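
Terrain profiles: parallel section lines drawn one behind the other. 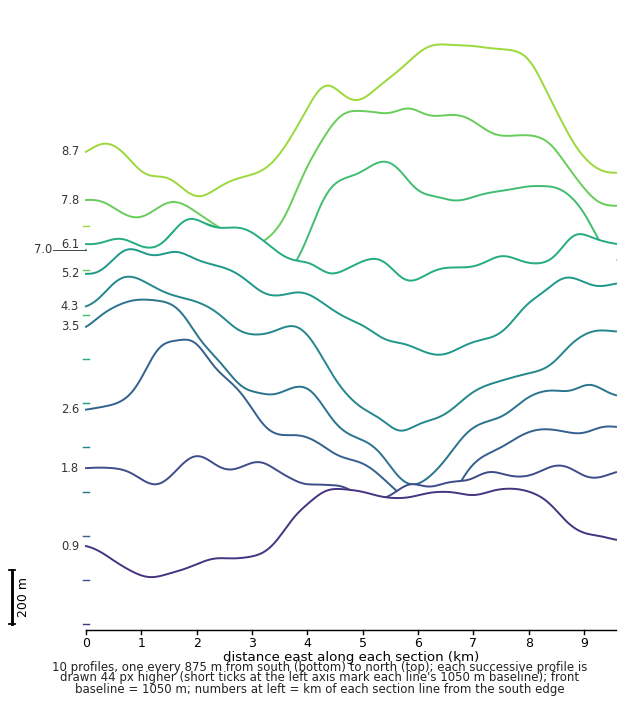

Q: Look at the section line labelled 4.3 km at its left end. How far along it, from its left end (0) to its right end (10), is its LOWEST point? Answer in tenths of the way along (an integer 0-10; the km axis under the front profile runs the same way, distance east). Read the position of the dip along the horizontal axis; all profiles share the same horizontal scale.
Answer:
6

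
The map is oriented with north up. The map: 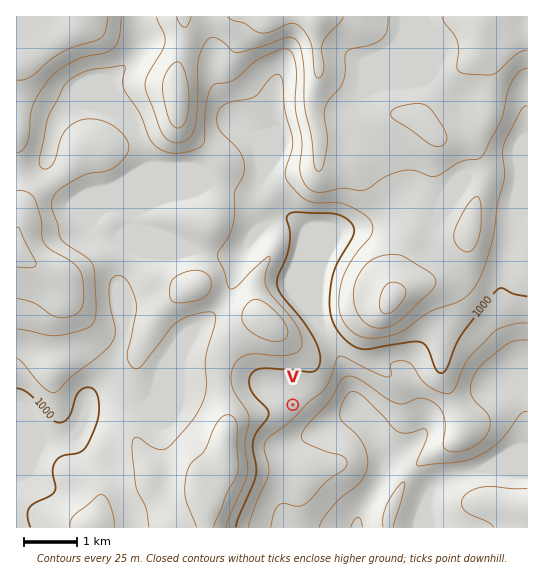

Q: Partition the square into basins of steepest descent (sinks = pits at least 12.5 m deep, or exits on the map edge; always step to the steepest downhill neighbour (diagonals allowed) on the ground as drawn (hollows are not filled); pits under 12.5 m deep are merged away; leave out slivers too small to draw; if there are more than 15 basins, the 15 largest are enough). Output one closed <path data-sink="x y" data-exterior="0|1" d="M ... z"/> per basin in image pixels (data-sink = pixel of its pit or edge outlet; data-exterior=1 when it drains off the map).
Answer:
<path data-sink="357 527" data-exterior="1" d="M527 16l-511 1 0 236 17 11 28 13 9-1 32-19 16-1 15 7 21 14 32 11 13-1 42 25 17 3 6 3-7 1-11 6-14 14-9 19-2 29 6 24-2 58-8 13-13 15 4 8-1 23 180 0 8-27 10-22 13-15 40-25 9-15 22-9 30-23 9-2z"/><path data-sink="17 433" data-exterior="1" d="M18 253l-2 1 0 273 190 1 2-23-4-8 13-15 8-13 2-58-6-24 2-29 9-19 14-14 17-8-22-5-42-25-13 1-32-11-21-14-15-7-16 1-32 19-9 1-28-13z"/><path data-sink="431 527" data-exterior="1" d="M527 391l-8 1-30 23-22 9-9 15-40 25-13 15-10 22-6 14-1 12 139 1z"/>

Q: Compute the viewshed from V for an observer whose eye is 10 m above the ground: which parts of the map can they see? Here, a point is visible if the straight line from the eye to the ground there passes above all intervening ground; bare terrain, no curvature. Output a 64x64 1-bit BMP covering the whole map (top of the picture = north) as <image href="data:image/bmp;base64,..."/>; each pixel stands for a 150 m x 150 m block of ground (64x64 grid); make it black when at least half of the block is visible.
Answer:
<image width="64" height="64" href="data:image/bmp;base64,Qk0+AgAAAAAAAD4AAAAoAAAAQAAAAEAAAAABAAEAAAAAAAACAAATCwAAEwsAAAIAAAAAAAAA////AAAAAAAAAAB/4AYH/wAAAD/ABgf/AAAAH4ADB/8AAAAOAAMH/wAAAAwwAwf/AAAAD/gDg/8AAAAP/gPAQAAAAB//g+AAAAAAH//D+AAAAAAf/+f+AAAAAB////4AAAAAHn///wAAAAAeP//fAAAAAB///58AAAAAH/n/nwAAAAAf/D+eAAAAAB/8H7wAAAAAP/wf/AAAAAA//B94AAAAAD/8PngAAAAAP/g8+AAAAAAf8D/4AAAAAB/wf/gAAAAAB8B/+AAAAAAAAH/8AAAAAAAA/gwAAAAAAAD+BgAAAAAAAPwCAAAAAAAA/AAAAAAAAABAAAAAAAAAAAAAAAAAAAAAAAAAAAAAAAAAAAAAAAAAAAAAAAAAAAAAAAAAAAAAAAAAAAAAAAAAAAAAAAAAAAAAAAAAAAAAAAAAAAAAAAAAAAAAAAAAAAAAAAAAAAAAAAAAAAAAAAAAAAAAAAAAAAAAAAAAAAAAAAAAAAAAAAAAAAAAAAAAAAAAAAAAAAAAAAAAAAAAAAAAAAAAAAAAAAAAAAAAAAAAAAAAAAAAAAAAAAAAAAAAAAAAAAAAAAAAAAAAAAAAAAAAAAAAAAAAAAAAAAAAAAAAAAAAAAAAAAAAAAAAAAAAAAAAAAAAAAAAAAAAAAAAAAAAAAAAAAAAAAAAAAAAAAAAAAAAAAAAAAAAAAAAAA=="/>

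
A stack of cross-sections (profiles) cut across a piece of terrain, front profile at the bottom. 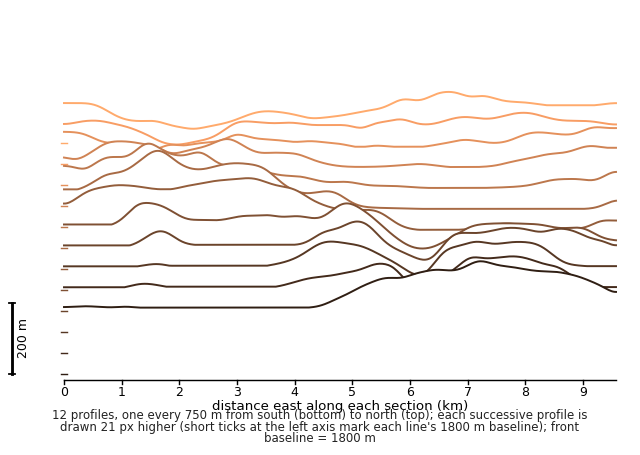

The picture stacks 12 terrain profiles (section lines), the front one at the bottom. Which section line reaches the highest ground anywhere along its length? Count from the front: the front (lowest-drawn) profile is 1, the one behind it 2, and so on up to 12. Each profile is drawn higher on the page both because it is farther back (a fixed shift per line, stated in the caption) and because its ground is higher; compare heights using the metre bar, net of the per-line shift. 1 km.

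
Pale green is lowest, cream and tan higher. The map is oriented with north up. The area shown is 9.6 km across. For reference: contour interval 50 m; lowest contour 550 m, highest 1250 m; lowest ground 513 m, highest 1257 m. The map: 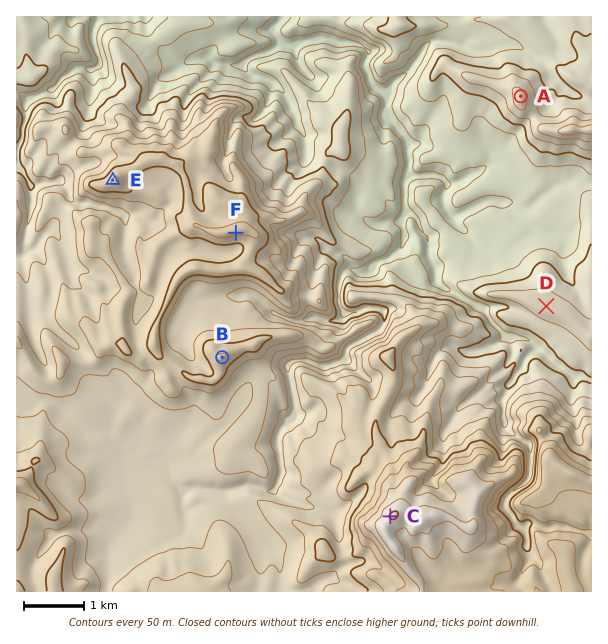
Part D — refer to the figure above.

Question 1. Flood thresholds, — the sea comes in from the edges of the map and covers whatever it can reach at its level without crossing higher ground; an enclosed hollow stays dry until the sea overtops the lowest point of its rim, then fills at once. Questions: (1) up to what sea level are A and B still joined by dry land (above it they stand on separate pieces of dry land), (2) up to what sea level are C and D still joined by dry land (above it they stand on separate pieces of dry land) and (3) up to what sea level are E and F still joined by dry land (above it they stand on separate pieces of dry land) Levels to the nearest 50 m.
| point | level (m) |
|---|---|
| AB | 700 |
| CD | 750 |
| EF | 1000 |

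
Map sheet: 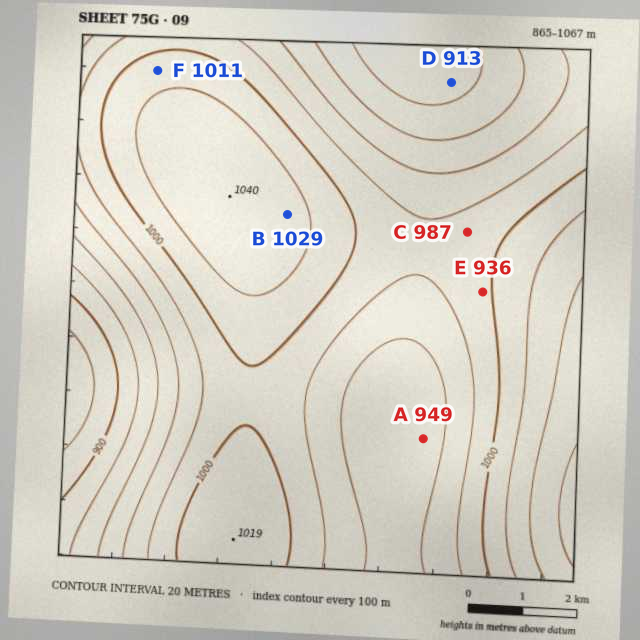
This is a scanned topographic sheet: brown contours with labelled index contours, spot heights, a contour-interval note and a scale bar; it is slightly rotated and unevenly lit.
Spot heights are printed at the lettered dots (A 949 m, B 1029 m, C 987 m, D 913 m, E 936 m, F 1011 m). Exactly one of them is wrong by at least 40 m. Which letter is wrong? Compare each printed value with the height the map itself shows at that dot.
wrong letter E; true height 996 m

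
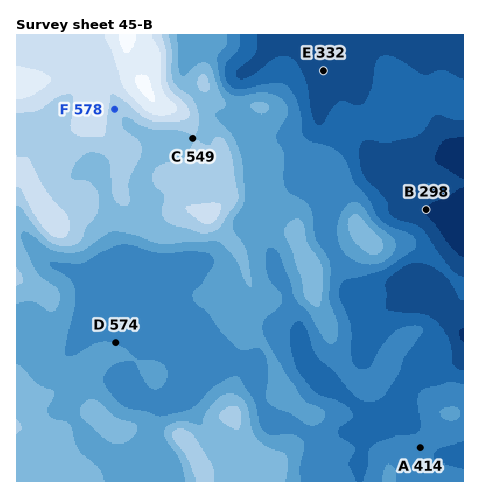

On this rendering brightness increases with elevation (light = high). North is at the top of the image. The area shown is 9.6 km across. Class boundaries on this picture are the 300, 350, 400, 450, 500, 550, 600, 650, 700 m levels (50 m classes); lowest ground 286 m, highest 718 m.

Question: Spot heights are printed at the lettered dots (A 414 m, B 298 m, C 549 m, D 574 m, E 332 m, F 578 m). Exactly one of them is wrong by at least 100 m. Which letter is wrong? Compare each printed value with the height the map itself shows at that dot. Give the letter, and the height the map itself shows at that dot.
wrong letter D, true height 449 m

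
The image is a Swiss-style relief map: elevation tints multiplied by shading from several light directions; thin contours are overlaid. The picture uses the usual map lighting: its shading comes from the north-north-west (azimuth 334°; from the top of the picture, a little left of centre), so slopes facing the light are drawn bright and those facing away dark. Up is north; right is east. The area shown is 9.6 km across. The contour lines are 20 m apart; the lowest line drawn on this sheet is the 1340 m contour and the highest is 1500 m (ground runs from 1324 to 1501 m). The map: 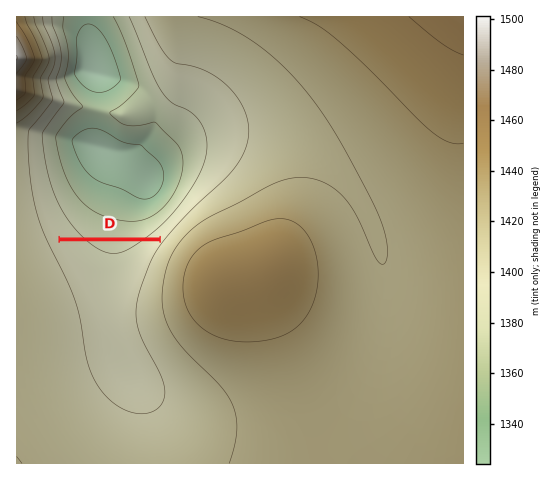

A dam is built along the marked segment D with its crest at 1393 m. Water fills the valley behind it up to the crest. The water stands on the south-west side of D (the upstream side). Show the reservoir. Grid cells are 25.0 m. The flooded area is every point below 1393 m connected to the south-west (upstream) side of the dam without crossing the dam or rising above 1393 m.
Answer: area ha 158.9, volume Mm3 10.14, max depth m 19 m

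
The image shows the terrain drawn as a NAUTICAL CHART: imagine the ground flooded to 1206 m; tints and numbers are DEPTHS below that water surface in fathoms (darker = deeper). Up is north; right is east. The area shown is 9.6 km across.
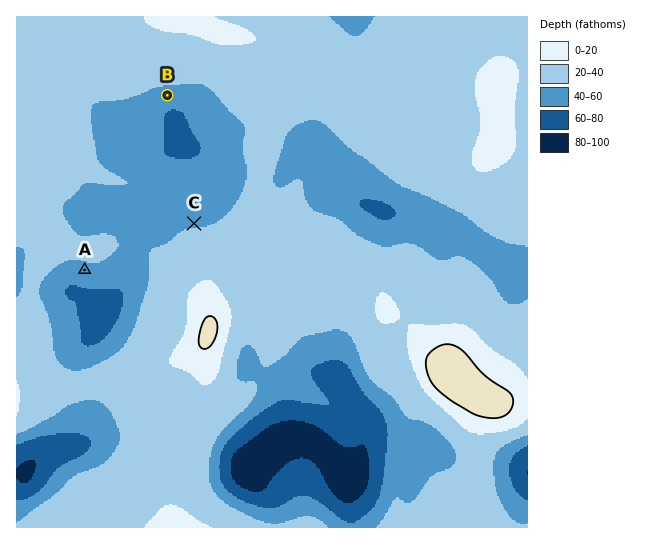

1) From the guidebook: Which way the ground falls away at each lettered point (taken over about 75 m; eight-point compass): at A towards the S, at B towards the S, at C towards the N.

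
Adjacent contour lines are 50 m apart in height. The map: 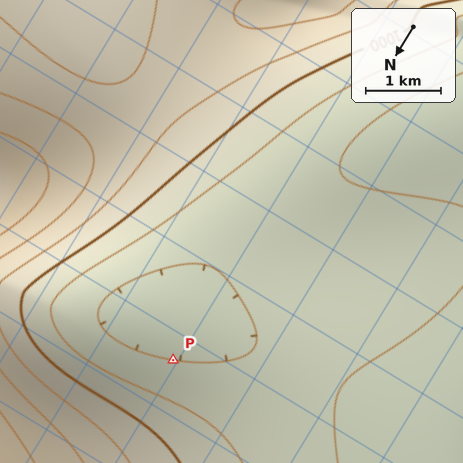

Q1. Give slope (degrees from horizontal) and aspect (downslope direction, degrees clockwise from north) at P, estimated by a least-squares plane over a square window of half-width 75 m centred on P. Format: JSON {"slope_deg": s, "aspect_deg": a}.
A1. {"slope_deg": 4, "aspect_deg": 158}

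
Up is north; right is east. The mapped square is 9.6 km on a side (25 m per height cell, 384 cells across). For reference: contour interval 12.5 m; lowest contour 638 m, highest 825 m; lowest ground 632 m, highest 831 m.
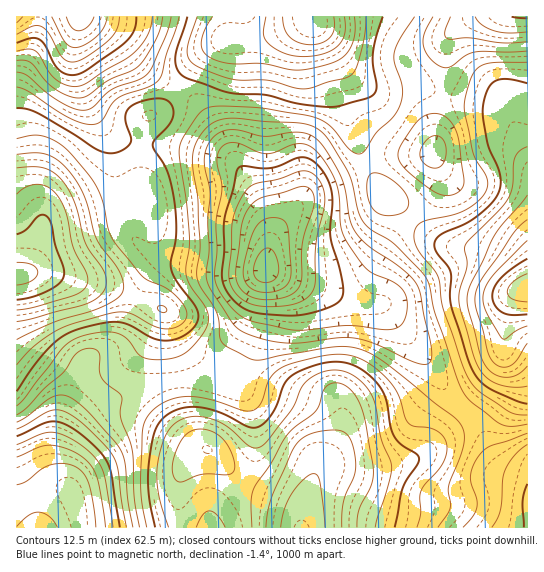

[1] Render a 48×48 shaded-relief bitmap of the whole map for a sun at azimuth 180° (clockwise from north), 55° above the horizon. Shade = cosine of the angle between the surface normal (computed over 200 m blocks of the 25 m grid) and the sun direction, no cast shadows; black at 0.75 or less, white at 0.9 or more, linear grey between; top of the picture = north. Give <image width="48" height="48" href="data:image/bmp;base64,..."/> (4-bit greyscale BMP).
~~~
<image width="48" height="48" href="data:image/bmp;base64,Qk32BAAAAAAAAHYAAAAoAAAAMAAAADAAAAABAAQAAAAAAIAEAAATCwAAEwsAABAAAAAAAAAAAAAAABEREQAiIiIAMzMzAERERABVVVUAZmZmAHd3dwCIiIgAmZmZAKqqqgC7u7sAzMzMAN3d3QDu7u4A////AGZmZ3d4iIiHd3d3dmZnd3d3d3d4iIiHd2ZmZ3d4iIiId3d3dmZnd3d4h3d3iId3d3dmd3d3d3eIiIh3dmZnd3iIh3d3d3d3d3d3d3h3d3d4iIh3ZmZnd3iIiIh3d2Z3d4h3iIiHd3d4iIh3ZmZnd3h3d4iIh3d3d4iIiZmIdmd3iIh2ZmZnd3d3d3iIiHd3d5mZmaqYd2ZneHdmZmZmZnd2Zmd4iIiIiKqZqqqZh2Zmd3ZlVVVmZmZmZlZnd4iJmbuqqqqYh2ZmZlVVVVVVVmZmZlVmZ3iJqsu6qqmId2VVVEREVVVVVmZmZmZlZniJqruqqZiHdlVEMzNEVVVVZmZmZmZlZniJqqqqmYh3dmVDMzRFZmZmZmZmZmZmZ4maqpmpmIh3d2ZVRFVmZmZmZmZVVmZmZ4qqqYmZmHd3h3dmZmZ3ZmVVVVVEVVVmeJq7qYmZh3d3iIiHd3d3ZVREMzNERVVneJqrqYmZiHd3iIiIh3d2ZUMyIiMzRVZniJmZmZmZmYh3eImZh3ZmVUMyIiI0RWZ3iIiIiJmqqqmYiZmpmHZVVUQzMzM0VWZ4iIiIiJqqu7uqmaqqmHZURERERERFVmd4iIiIiaqrvMu6qZmYh2VDMzREVVVWZmd4iIiJmqqqu7u6mId2ZVQyIiNFVWZnd3d4iIiJmqqqqqmZh2VUREMyIiNFZmd3d3d3d2d4iZmZmIiHdlVURERDMzRWZ3d4iIiHdlVWZ3iId3dmZmVWZmZmVVZnd3eIiZmYdlREVWZ3ZmZVZmZ3d3d3d3d3d3iImZmZh2VERGZmZlVVZnd3d3d4iHd3d4iJmZmIh3ZURGZmZmVWZ3d3d3d4iId2d4iZmYh3dmZlVWZ3ZmZmd3d3dmd3iIdmZ4iZmIdlVVVVVWZmZmZnd3d3Z3d4iIdmZniZmHdlREVVVWZmZmZ3d3d3d3iIiIh2ZniIiHdlVERFVWZmZmZ3d3d2Z3iImZiHd3eId3ZlVVVVVWZVVWZnd3ZmZneJmZmIiIh3dmZVZmZmZlVVVVZmZmZmZmd4mqmZmYh2ZlVVZ3d3dlREVVZmZmZmZmZ4mqqqqZh2ZVVWZ4iHdkREVWZmZmZnd3eJmZmqqZh3ZmZmZ4iHdkRFVVZmZnd3iIiZmZmqqZh3d3d3d3iHZlVVVVVmd3eIiJmpmZqqqYh3iIiIh3d3ZmVVREVnd4iIiZqqmaq7qYd4iIiJiHd3dmVUREVmd3d3iJqqqqq7qYiIiIiJiHd3d1VDM0VVVWZneJqqqqqqmYiIiIiIh3d3d1RDM0REREVniJmqqpmZmIiId3d3d2ZmZkRDM0RDM0VoiZmqmZmZmIiHd3d3ZmZmZkRERERDRFZ4mamZmZmZmZh3ZndmZmZVVURURERERFZ4mZmZmZmqqZh3d3ZmZlVERDRVVEREVVVniIiIiZmqqph3d3ZmVVQzMzRFVURFVVVVZ3d3iImZqZh3d3d2ZVQzMzRFVVVVZlVVZmZmd4iIiId3iIiHdlREQ0RFZlVWZmZVVmZmZ3iIh3d3iIiIdmVURA=="/>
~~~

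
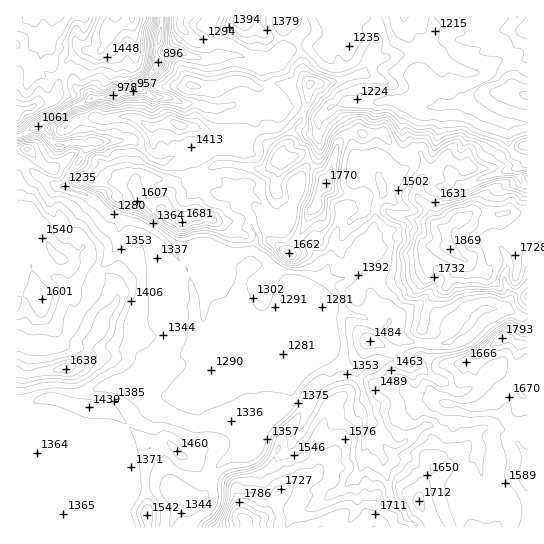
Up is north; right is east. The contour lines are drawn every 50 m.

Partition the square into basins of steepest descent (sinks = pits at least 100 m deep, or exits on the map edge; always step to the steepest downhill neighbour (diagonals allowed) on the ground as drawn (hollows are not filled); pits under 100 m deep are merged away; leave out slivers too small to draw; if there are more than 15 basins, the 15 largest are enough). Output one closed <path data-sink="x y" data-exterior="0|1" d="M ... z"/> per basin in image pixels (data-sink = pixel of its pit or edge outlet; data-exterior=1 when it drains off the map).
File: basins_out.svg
<path data-sink="159 38" data-exterior="0" d="M303 16l-194 0 0 18-6 15-2 2-19-2-5 3-12 11-8 23 0 8-3 5-8 4-8 0-7 5-5 0-10 5 1 415 511-1 0-314-21-1-10 3-23-3-16 7-15 10-10-8-4-12-12-12 0-12 8-14-4-17-3-2-8 3-11-2-16-20-20 2-9-3-9 4-8 9-6 28-5 10-14-20-10-7-8 0-12 5-2-6 11-14 2-12 8-10 7-18 1-18-6-10 0-10-6-20 0-6 8-10z"/><path data-sink="517 17" data-exterior="1" d="M527 16l-222 0 0 11-8 10 0 6 6 20 0 10 6 10-1 18-7 18-8 10-2 12-7 6-4 12 3 2 11-5 8 0 5 3 19 24 5-10 6-28 8-9 9-4 9 3 20-2 16 20 11 2 8-3 3 2 4 17-8 14 0 12 12 12 4 12 10 8 15-10 16-7 23 3 10-3 20 0z"/><path data-sink="31 17" data-exterior="1" d="M107 16l-91 1 1 95 14-4 7-5 8 0 8-4 3-5 0-8 8-23 12-11 5-3 19 2 2-2 6-15z"/>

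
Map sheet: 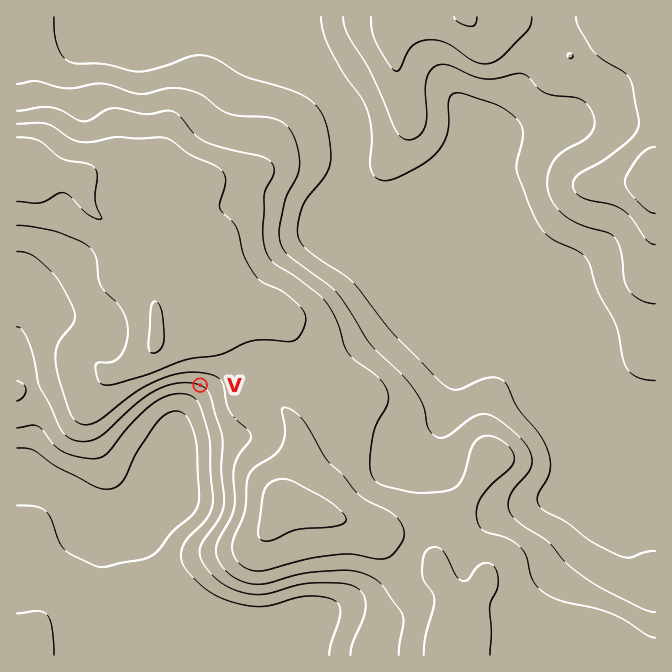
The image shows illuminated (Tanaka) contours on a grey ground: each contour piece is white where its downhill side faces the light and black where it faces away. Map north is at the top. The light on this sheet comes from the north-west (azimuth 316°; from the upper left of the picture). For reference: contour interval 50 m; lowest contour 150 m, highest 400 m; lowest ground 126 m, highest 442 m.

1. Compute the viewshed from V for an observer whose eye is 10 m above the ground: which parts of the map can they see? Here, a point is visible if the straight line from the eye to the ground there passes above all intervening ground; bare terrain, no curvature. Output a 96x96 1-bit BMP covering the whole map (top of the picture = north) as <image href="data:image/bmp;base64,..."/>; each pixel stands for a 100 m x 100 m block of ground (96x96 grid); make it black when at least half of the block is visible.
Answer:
<image width="96" height="96" href="data:image/bmp;base64,Qk2+BAAAAAAAAD4AAAAoAAAAYAAAAGAAAAABAAEAAAAAAIAEAAATCwAAEwsAAAIAAAAAAAAA////AAAAAAD///4AAAAAAAAAAAD///4AAAAAAAAAAAD///4AAAAAAAAAAAD///4AAAAAAAAAAAD///4AAAAAAAAAAAD///4AAAAAAAAAAAD///4AAAAAAAAAAAD///4AAAAAAAAAAAD///4AAAAAAAAAAAD///4AAAAAAAAAAAD///4AAAAAAAAAAAD///4AAAAAAAAAAAD///4AAAAAAAAAAAD///4AAAAAAAAAAAD///8AAAAAAAAAAAD////4AAAAAAAAAAD/////gAAAAAAAAAD/////4AAAAAAAAAD/////8AAAAAAAAAD/////8AAAAAAAAAD/////+AAAAAAAAAD8P///+AAAAAAAAAAAB///+AAAAAAAAAAAAf//+AAAAAAAAAAAAf///AAAAAAAAAAAA////gAAAAAAAAAAA////wAAAAAAAAAAB////4AAAAAAAAAAB////4AAAAAAAAAAB////wAAAAAAAAAAD///+AAAAAAAAAAAD///4AAAAAAAAAAAD///wAAAAAAAAAAAD///gAAAAAAAAAAAD///AAAAAAAAAAAAD///AAAAAAAAAAAAD///AAAAAAAAAAAAB///gAAAAAAAAAAAA///gAAAAAAAAAAAAf//gAAAAAAAAAAAAP//gAAAAAAAAAAAAD/+AAAAAAAAAAAAAB/8AAAAAAAAAAAAAA/wAAAAAAAAAAAAAAOAAAAAAAAAAAAAAAAAAAAAAAAAAAAAAAAAAAAAAAAAAAAAAAAAAAAAAAAAAAAAAAAAAAAAAAAAAAAAAAAAAAAAAAAAAAAAAAAAAAAAAAAAAAAAAAAAAAAAAAAAAAAAAAAAAAAAAAAAAAAAAAAAAAAAAAAAAAAAAAAAAAAAAAAAAAAAAAAAAAAAAAAAAAAAAAAAAAAAAAAAAAAAAAAAAAAAAAAAAAAAAAAAAAAAAAAAAAAAAAAAAAAAAAAAAAAAAAAAAAAAAAAAAAAAAAAAAAAAAAAAAAAAAAAAAAAAAAAAAAAAAAAAAAAAAAAAAAAAAAAAAAAAAAAAAAAAAAAAAAAAAAAAAAAAAAAAAAAAAAAAAAAAAAAAAAAAAAAAAAAAAAAAAAAAAAAAAAAAAAAAAAAAAAAAAAAAAAAAAAAAAAAAAAAAAAAAAAAAAAAAAAAAAAAAAAAAAAAAAAAAAAAAAAAAAAAAAAAAAAAAAAAAAAAAAAAAAAAAAAAAAAAAAAAAAAAAAAAAAAAAAAAAAAAAAAAAAAAAAAAAAAAAAAAAAAAAAAAAAAAAAAAAAAAAAAAAAAAAAAAAAAAAAAAAAAAAAAAAAAAAAAAAAAAAAAAAAAAAAAAAAAAAAAAAAAAAAAAAAAAAAAAAAAAAAAAAAAAAAAAAAAAAAAAAAAAAAAAAAAAAAAAAAAAAAAAAAAAAAAAAAAAAAAAAAAAAAAAAAAAAAAAAAAAAAAAAAAAAAAAAAAAAAAAAAAAAAAAAAAAAAAAAAAAAAAAAAAAAAAAAAAAAAAAAAAAAAAAAAAAAAAAAAAAAAAAAAAAAAAAAAAAAAAA="/>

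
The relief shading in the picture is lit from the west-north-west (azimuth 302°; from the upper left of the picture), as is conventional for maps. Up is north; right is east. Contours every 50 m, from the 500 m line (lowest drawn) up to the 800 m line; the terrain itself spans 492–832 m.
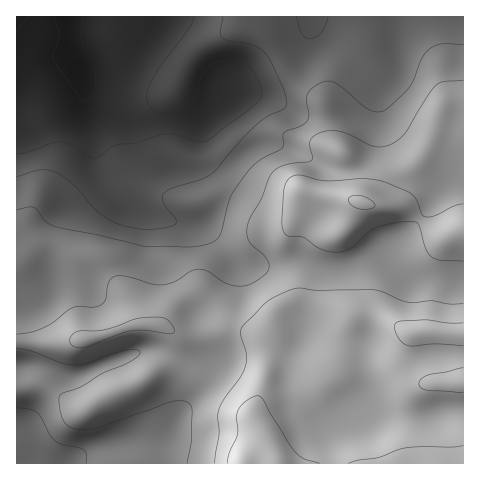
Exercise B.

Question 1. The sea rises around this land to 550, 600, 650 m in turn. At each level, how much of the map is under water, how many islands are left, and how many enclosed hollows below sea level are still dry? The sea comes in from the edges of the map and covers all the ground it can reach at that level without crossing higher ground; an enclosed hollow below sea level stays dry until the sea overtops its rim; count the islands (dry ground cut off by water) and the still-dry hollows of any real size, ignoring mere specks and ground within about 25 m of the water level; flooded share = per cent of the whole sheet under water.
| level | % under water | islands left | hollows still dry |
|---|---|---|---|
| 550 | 12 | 0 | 0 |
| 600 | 21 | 0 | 0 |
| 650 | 35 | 0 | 0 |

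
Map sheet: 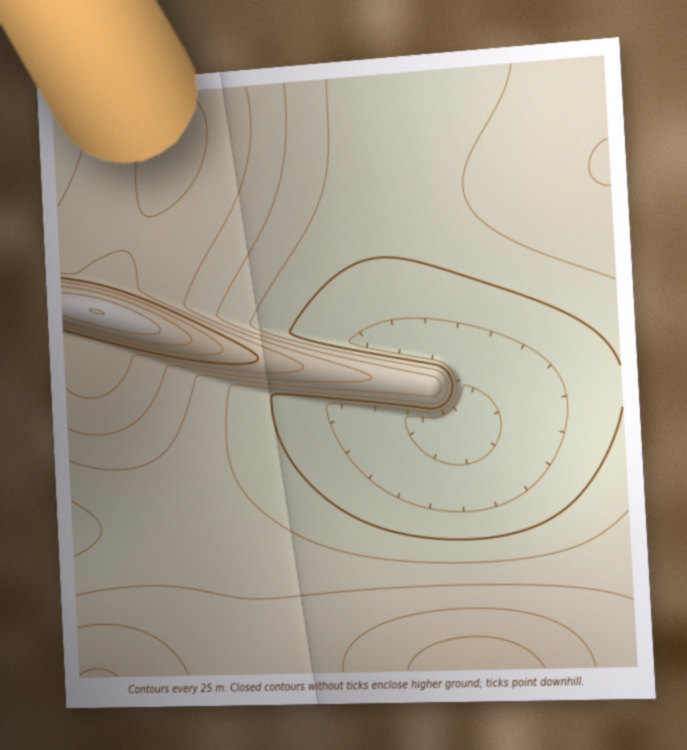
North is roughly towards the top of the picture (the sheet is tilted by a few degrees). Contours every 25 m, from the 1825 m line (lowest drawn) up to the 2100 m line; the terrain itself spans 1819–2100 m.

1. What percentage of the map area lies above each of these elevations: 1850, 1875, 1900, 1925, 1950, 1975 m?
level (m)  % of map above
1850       91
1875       80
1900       61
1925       38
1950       22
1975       8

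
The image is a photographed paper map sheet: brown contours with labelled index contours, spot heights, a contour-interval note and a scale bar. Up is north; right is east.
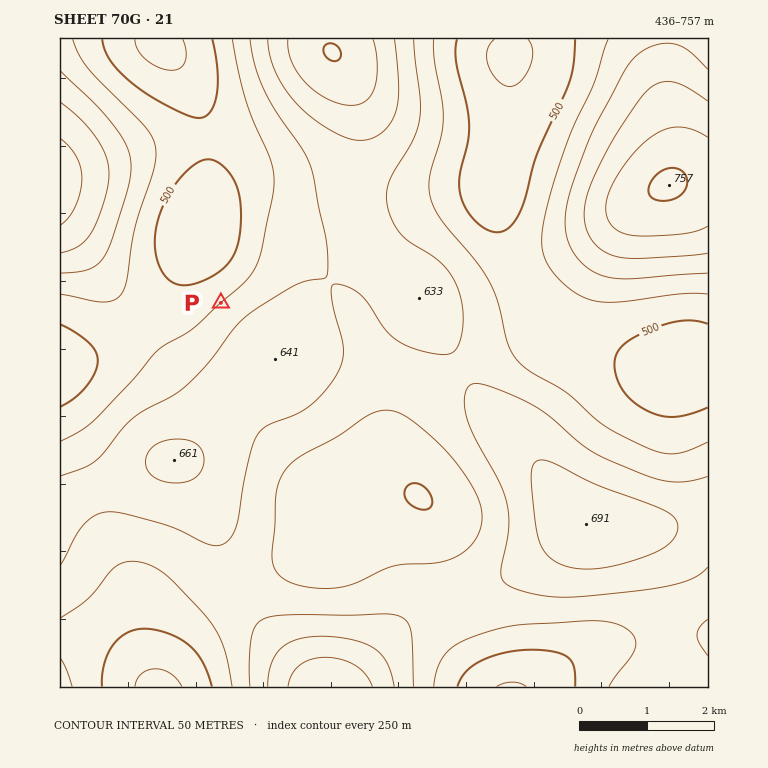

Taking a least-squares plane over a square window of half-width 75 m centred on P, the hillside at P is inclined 7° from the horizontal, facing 319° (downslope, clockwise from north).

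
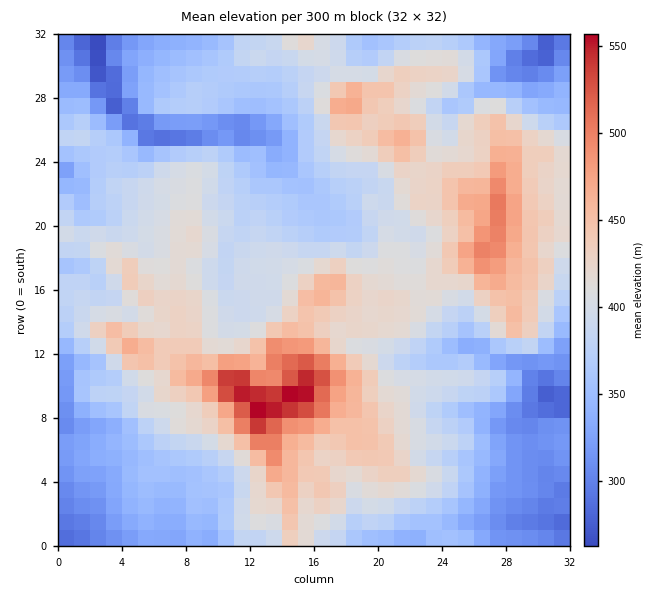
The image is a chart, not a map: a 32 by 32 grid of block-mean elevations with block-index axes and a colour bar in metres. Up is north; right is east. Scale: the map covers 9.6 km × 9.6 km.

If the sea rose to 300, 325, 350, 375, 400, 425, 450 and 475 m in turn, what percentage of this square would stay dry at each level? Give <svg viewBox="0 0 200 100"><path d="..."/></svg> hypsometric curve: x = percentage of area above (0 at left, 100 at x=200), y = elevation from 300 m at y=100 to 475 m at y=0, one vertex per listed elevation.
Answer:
<svg viewBox="0 0 200 100"><path d="M191 100l-16-14-20-15-33-14-38-14-35-14-26-15-12-14"/></svg>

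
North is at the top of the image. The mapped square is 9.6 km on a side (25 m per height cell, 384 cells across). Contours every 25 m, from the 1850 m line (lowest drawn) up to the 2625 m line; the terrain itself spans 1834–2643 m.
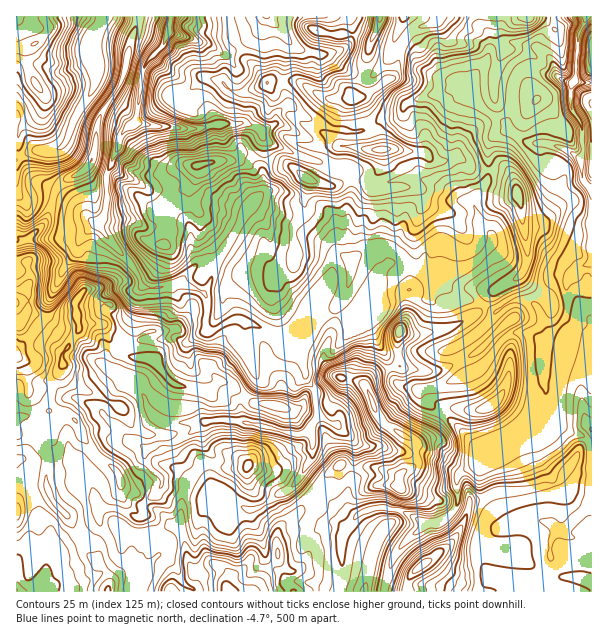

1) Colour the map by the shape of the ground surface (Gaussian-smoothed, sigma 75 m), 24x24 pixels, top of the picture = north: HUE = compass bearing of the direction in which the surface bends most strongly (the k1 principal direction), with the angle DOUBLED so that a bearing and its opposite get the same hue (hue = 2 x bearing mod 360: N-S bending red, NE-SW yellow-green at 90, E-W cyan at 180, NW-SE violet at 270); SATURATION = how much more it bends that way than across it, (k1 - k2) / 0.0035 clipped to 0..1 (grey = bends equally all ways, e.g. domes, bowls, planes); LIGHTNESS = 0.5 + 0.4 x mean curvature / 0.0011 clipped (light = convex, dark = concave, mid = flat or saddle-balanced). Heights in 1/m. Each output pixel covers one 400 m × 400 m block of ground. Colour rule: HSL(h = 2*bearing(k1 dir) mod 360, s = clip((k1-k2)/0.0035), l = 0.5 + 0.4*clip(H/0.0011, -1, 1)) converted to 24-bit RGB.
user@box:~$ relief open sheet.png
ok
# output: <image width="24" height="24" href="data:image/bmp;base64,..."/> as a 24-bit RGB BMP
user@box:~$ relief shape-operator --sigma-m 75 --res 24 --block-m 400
<image width="24" height="24" href="data:image/bmp;base64,Qk32BgAAAAAAADYAAAAoAAAAGAAAABgAAAABABgAAAAAAMAGAAATCwAAEwsAAAAAAAAAAAAAcJtianR7aGV3lMV6jlKaRW19x25okEqOk8OKdICrsneJV1adb5RsQ1N028ijCR049si/Y31GYqRWS0lxgXFveIpybnmOeoSMf41wZWV5bJSEi7aCfFdpcIR4THx5d9a6ic/I0WWk0TuxVqappIGBQEZww66VFGxmUdC/9tXuTK6cU0t5hoqTiZODX26JjHeQXqpick52drt1c02Lj8K7jma0lcGDPp1DVT86U5FHx2FvqV+CipFpO2Bwe4ij68jXC0cxMFET/L7IOFNjdYBvkYp4X3xRkmxnu2G3a8aqnIKuXUB0pZVDLXNcyI54gU1ufGVodmw6KYpE0YTAqoKTkmCCT2QYTjAItYQRauKqB/9hckuvgn1ufXhqjYt4SINufFWKqr6CfGJwaF18qdeyXkiXgoxIsm50bEZnycyOUI9yCz4n4I+0nl2RkmTLyMnu38apW7xmC5R6azierY7PrY7Ht4i2U3+cV3Bcs7R4dFl1htCwrl1kWzd1eZq1tpLFbmbD3+nshX/DiIK4E0hW5tjzNDfTskE54qeHplFfMn9zQFpHZXROWHJUnmmo02HHd6SSmnlqbMOCeUiReEpEWbGgP4tEN3Y8drt6jaBCdCUShFoRH5RyVzYbbBogaOSF2PPwzq7feBZiUmUyR3VGa3pnSWZWrzQ5k3esgLWuqcRmbTFnq9PCaz5zlnBWf0w8eJgppCBqrb7w2NzzHRiUTSY3ndmIiuqsW0c/hClAn3Da79jzSr6aUnt/Xlt2fLeGgFqjvXVjS6dXc6evd0NCd0tlicm9gYnJmKTAXd/Gb0wkfnczoQCSpb3rz/zYRyAvRi0eRYA2SGxEeVR089TPM0ZtZWl9gqFtaT9FwY10or5fSyg4m1SulM3LVLOPYWq+tdvBYiFVZ5dnhVl9GLqrnOPPz6yg6BHPgczTfGW+oVyvL2lX7uPCOTJocHZ+jYt7RrhhaZug4I2XSZqmV66otLt2vlhdH14th0gtfVmHk39fW3ZWUq5XJHMgeWQp9Fqtas7Tc0i0O35EwlOrotIkYTpla39+jYmAh9OZHh655uG2b328PbvSfXCzunCmsTC3u3ZIZD1BraNzXJJyT3dwoX9fZXluHodR5ZKFdVCNx4DDNKKI26t2a0euWKeReZOV5OmqBScu9tfVtNf0YiJSOi4USlEakDM3uWqDbmmZtK2epYZvO2hirIZ4aIB+VX2DsqdiWVxzh1yPxIq4y1JrOplXW6KkbIiS6ty8JlOcC8cJhEcpixVlsDxLqMR8N41vSoiMnIOhmIKVyaanV2+UW5aQgHOTYnlvjXlUfHJpXHxTW39eol2Q27qGTWtmSYBh4rZzbiksQGtnl0hejiGKyeXm1sq4fEmhN3VdY4SJkm+du7KMiFtyV3p4h25SaE9NsLBvUG5imaB4VHp+ZTpc59uaVI6OTHaUpTpq4oSWd3BRHCJOnLJTsqpepoNvdYyrgImjO3BufVd8uZaCmnp9Uk1upIB2bImYo7J3aoGjjLmpcjZsTJ5WhtyFtn65NlB9azhl05+AdVBLDUCCst3GtIdZom53qZled2xQTGZEKUImpW0/wGVBTZq/gZ64douxd7Cml5ltaVZGPWGHxObCbL7Jk1iINDC8ZsTPYHfM+9D2ALO3YULSwZPCmXq72cXmq5XIaHOxQUXJ0/Lyi1vRjD1QhF9Ah5NJc25Qp2l1hJuvOH2wu+izfzR7rLJ9eAubmJ0kHjYPGSQ6/+zMBCgvkcGyk7bEo2iwxYTP0rXbPyF5zoMynEyPiJfTkavg2uHxYl/Wfpu6v5rBO2N2uKNTXCsun3AuBBNovGmTp82JBCMv/uDNCygmWicHLyQETpEGLDILX0MQPIUmt7lSjGNMf3AySXEoW5E0c0eFeaVxjWlpqlZ7cERXpHuElduvOQBUSmWT6+jVEVlo/zlE7m9eFwSx3uftpmiii2+vg3fHlseHNC5vmL/bw7bd07fgh4U5G1UceXRHcWVeoVhkV3mYt6agn92nAA36ZNGKnK1eck+hCxYo/+XMACQzynubpJ/VnrfYNTOCztHnhbHeQlSet2WLt2k+8cDhT3TGPzxcYGpReJpccJBVmbJgxFcKAAUzx4qdm7lpLDhLHh9W/ezOADMuMcGOm0U9gkQ0Y8BmbnhNVCkjRzISEC8O89C7NH9hxVmFe1GTd7ipOX54u6lwZHtL8PK4AAtGhV5o4cKzTVinGUZb2qpk6M7GABUzwHtcpruTgKN5YlB6bi+fsfXXUE/ayy5fWuyXvk+6xprMZqayeWCtyWTLh97es+ueACMz"/>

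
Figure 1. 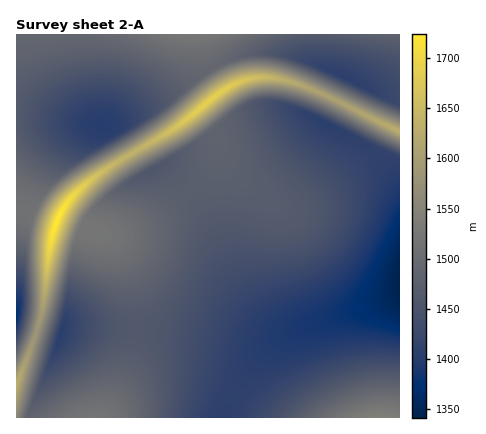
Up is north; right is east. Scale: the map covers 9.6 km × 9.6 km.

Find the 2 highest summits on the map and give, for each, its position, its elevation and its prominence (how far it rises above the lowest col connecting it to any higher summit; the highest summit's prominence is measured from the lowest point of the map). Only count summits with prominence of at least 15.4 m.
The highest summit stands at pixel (56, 222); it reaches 1724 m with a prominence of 383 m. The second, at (210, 100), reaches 1689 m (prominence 52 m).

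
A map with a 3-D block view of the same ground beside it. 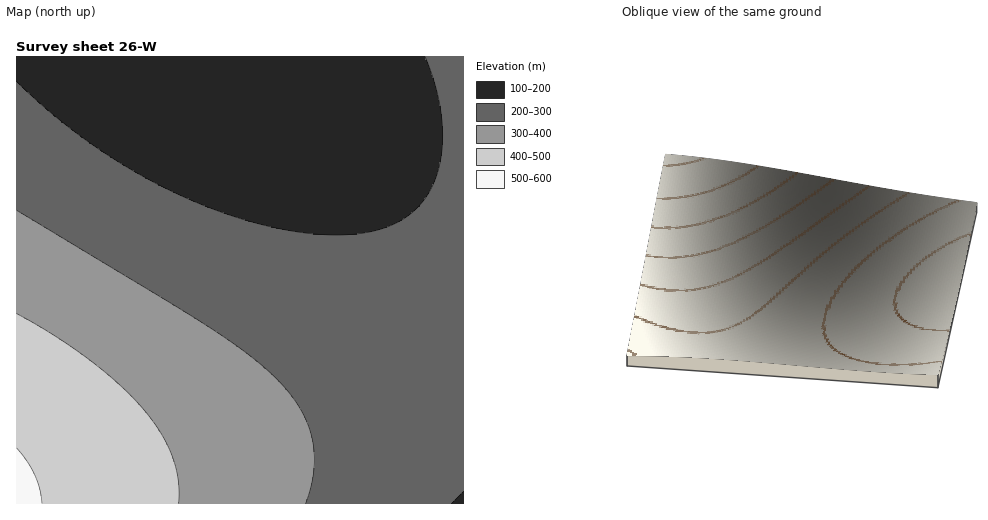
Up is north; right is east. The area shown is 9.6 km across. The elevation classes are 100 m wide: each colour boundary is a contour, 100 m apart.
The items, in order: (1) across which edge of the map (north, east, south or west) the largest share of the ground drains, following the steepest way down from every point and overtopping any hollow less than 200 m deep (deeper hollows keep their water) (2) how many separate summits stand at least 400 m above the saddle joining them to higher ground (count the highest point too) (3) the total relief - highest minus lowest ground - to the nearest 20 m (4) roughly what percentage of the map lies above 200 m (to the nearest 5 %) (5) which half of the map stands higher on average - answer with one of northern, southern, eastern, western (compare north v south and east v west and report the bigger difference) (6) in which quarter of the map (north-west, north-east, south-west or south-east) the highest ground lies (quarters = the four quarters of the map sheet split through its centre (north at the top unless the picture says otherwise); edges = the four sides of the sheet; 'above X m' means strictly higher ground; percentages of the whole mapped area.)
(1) Most of the ground drains across the northern edge.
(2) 1 summit rises at least 400 m above its surroundings.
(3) Highest minus lowest: about 400 m of relief.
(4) About 70 % of the map lies above 200 m.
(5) On average the southern half of the map is the higher ground.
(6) Look to the south-west quarter for the highest ground.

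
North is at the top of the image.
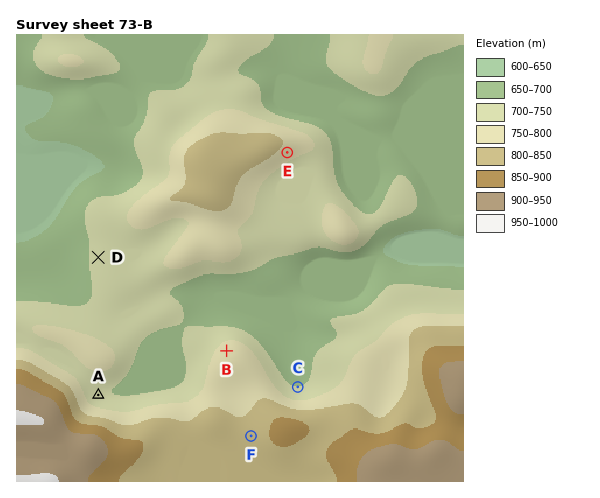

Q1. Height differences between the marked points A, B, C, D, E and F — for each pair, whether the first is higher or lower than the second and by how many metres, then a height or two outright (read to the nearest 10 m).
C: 120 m lower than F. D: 110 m lower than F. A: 110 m lower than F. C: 80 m lower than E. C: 80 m lower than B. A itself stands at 710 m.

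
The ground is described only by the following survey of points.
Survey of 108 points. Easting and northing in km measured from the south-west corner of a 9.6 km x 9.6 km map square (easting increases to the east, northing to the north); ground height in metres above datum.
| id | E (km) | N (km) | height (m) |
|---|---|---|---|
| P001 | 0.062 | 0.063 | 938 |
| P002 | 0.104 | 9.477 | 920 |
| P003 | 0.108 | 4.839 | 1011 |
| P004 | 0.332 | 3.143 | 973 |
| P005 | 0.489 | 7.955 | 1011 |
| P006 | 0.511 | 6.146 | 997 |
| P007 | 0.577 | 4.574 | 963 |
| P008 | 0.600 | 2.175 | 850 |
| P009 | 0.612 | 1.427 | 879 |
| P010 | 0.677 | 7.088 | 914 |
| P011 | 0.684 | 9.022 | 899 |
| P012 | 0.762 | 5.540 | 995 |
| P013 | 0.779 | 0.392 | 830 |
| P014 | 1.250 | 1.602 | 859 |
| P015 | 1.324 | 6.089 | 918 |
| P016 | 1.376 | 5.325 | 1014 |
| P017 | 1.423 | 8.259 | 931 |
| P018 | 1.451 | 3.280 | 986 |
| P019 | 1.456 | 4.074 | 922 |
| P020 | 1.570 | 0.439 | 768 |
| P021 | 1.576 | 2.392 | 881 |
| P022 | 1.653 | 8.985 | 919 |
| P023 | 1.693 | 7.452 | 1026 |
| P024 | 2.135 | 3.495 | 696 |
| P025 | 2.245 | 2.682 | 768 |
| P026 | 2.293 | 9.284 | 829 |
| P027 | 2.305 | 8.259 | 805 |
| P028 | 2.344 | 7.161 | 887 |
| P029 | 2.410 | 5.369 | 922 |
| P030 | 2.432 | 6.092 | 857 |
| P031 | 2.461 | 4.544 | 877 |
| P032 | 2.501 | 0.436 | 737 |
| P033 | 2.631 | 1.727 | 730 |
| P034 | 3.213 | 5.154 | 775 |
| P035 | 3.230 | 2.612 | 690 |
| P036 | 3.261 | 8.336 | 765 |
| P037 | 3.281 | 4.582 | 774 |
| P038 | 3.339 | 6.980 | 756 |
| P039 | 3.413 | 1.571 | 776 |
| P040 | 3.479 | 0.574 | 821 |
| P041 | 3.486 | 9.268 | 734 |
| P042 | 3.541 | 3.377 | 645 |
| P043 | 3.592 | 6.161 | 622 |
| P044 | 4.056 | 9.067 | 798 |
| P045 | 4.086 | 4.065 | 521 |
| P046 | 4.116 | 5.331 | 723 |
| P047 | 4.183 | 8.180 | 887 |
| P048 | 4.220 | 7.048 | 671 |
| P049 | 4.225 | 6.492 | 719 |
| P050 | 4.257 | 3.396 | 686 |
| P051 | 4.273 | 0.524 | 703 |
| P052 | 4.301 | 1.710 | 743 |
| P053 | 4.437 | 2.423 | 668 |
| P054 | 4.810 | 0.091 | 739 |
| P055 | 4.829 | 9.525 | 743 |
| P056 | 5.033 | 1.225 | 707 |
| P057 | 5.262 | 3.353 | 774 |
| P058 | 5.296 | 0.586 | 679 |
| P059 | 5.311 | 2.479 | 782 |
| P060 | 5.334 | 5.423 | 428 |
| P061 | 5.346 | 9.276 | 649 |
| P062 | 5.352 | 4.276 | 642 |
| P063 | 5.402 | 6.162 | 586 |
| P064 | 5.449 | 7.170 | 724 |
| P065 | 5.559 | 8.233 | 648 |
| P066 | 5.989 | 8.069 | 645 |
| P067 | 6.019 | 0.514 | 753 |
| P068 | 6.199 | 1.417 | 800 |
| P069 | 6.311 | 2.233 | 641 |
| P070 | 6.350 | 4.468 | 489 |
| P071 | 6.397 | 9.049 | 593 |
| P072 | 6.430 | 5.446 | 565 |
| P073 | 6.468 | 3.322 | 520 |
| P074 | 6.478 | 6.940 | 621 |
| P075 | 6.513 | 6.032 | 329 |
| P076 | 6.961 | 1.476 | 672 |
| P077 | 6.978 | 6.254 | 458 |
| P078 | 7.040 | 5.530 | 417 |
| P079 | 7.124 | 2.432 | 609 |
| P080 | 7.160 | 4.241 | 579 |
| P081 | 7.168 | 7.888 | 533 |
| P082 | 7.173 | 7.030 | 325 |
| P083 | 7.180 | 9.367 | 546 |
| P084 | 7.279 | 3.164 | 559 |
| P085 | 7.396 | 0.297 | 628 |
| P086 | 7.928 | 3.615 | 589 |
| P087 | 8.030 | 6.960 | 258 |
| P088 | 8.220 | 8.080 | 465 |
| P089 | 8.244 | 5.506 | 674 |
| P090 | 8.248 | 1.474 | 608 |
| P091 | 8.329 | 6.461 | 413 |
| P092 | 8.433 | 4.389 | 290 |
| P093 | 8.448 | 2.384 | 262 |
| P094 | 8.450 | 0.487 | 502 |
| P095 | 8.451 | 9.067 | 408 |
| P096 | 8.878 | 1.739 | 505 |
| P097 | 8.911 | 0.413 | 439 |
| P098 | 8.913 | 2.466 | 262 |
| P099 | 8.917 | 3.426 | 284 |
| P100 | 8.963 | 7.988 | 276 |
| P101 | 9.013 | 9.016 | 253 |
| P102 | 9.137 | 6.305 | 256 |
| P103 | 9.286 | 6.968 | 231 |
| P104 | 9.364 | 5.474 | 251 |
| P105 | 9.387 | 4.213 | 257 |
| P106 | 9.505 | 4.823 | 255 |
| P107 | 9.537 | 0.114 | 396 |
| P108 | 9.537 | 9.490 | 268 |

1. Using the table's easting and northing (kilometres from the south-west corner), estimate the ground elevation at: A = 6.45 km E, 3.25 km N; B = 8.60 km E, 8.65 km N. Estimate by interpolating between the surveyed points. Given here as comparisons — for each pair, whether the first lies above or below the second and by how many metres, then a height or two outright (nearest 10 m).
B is below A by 210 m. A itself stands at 530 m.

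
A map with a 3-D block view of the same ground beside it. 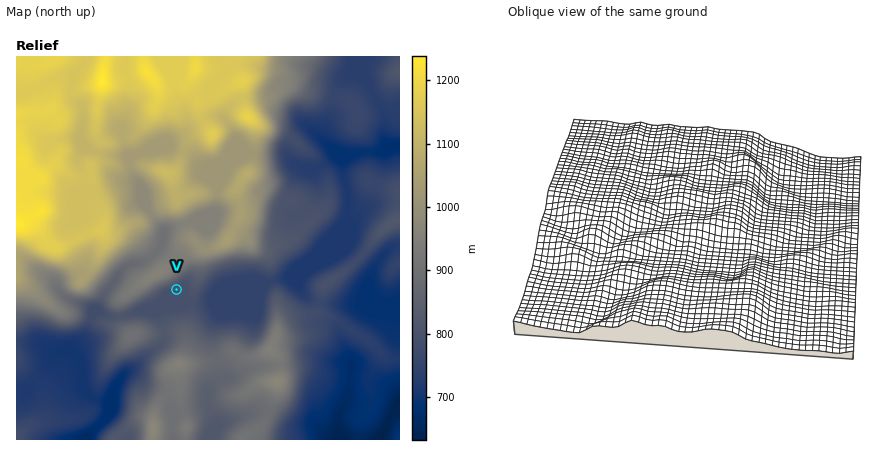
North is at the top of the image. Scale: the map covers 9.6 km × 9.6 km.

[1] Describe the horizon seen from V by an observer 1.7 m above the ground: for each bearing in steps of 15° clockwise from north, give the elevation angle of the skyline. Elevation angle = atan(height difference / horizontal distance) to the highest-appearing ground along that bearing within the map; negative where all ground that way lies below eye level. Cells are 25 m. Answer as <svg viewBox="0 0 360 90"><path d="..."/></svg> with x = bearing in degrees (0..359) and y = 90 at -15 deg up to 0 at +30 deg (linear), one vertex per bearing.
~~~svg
<svg viewBox="0 0 360 90"><path d="M0 30l15 8 15 2 15 3 15 8 15 4 15 2 15-1 15-2 15 0 15 1 15-2 15-2 15 5 15-1 15-3 15 5 15-5 15-9 15-7 15-6 15-5 15-2 15 2"/></svg>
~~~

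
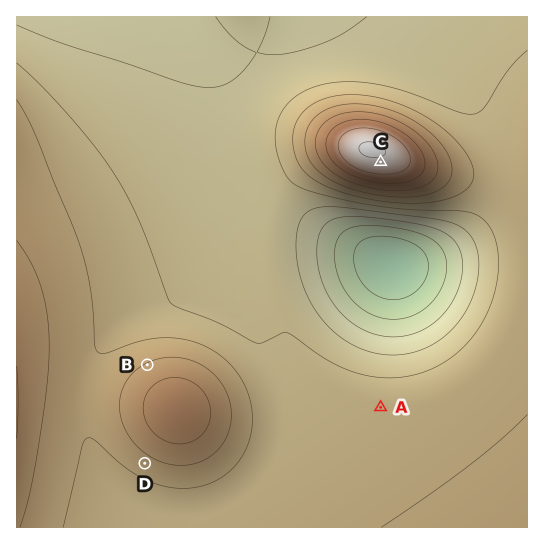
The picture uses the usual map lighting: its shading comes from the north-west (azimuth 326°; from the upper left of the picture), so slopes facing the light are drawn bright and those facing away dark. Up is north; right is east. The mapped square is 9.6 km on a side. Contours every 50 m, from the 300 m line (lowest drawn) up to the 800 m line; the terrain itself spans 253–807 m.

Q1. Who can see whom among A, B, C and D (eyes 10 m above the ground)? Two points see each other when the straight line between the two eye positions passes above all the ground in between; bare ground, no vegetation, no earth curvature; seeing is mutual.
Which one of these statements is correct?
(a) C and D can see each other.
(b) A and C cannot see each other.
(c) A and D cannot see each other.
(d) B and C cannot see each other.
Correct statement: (c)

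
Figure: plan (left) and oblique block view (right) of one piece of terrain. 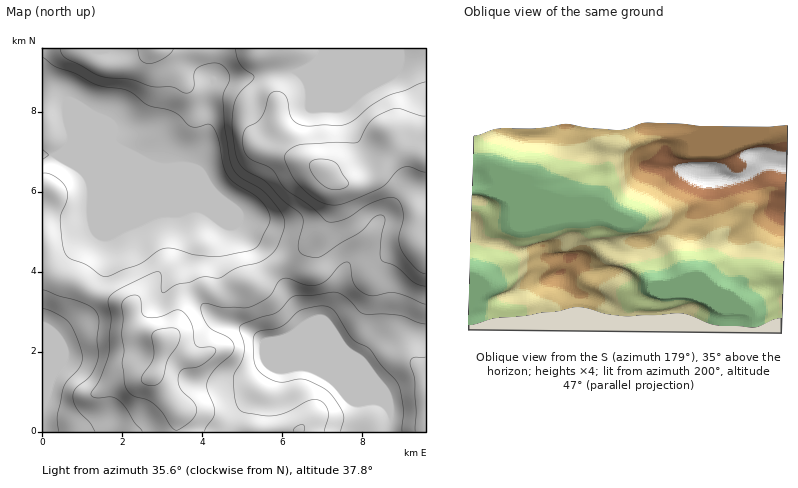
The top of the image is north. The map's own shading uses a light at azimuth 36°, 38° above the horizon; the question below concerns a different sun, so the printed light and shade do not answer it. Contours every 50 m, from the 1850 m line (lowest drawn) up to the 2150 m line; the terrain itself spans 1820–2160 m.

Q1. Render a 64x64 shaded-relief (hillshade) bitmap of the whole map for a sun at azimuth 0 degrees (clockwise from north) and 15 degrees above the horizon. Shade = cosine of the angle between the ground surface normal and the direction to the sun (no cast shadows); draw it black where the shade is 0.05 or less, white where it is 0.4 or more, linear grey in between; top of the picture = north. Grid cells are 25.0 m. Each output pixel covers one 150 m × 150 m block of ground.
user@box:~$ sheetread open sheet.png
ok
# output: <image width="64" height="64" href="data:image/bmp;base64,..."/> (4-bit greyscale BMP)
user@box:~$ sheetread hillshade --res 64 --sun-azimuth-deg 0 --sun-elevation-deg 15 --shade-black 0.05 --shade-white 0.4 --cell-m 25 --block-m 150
<image width="64" height="64" href="data:image/bmp;base64,Qk12CAAAAAAAAHYAAAAoAAAAQAAAAEAAAAABAAQAAAAAAAAIAAATCwAAEwsAABAAAAAAAAAAAAAAABEREQAiIiIAMzMzAERERABVVVUAZmZmAHd3dwCIiIgAmZmZAKqqqgC7u7sAzMzMAN3d3QDu7u4A////AIiIiYiJmZmIiIiHdmZneJmqu8zMy7qYd3iJmZmZmZmZiImZiIiJmYiId3d2ZmZ4mau8zd3cy5h3eImZmZmZqZmZmZiHd4iIh3dmd3d3Z3iaq8zd3e7cuYiJmqqqqZmZmZqqmGZWZ3dmZmZ4mZmImaqru7vM3e7cuqu7u7qpmZmZmqqXZVVVZVVVVnmqqqqqqqqqqqu83e7czLqqqpmYiImaqph3ZVVVRERWeau7u7qqmZmZqqu83u7cqZmZmYiImZmqq7qXZVVUM0Z5q7u7qqmZmaq7u7ze7tqZmZmZiImZmavN7sqGZ3ZURXmqqqmZmZmqvN3czN7tuZmZmZh3iJqZq97/3Jh4mYdmeJmYd4iZmave7t3d7cuZmZmZh2Z4mpmbzd3cqYiruph4h3ZVZ3iJrN3czN3LqZmZmZh2ZniamZq7zMy6mavMuYd2ZVRFVniry6mqqqmZmZmZl2ZneJqZmaqqu8upq7u5h2Z3ZTM0Z5u5mZmZmZmZmZmGZ3iJqpmZmZmau6maqqmGZ4mXVERXmpmZmZmZmZmZh2d4mZqqmZmYiImaqZmZmHZnm7uYd3iZmZmZmZmZmZhmZ4maqqqZmYiIiJmYiIiJh3ebzdy6qpmJmZmZmZmZhlV4mZmqqpmYh4iZmZiIiJqpiJrN7u3Ll3d4mZmZmZl1VniIiZmZmZh3iZqpmZmavMy6mrze7cp1REV4mZmZmGZmd3iImYiYh3eJmaqpmr3u7cu7vMy6lkMzNFaJmZmGZnd3d3iHdodmd4iJmZmazv/+3cu7qYdUMzM0RWeJmHZ3dmZnd3ZVZVVnd3eIiJm97/7dy6mHZUQzNERVVmd2Znd2VVZmVVRURVZmZneJmZvN7dzLmHZmVUREVVVURERWd2ZVVVVVVURFVVVniau6mavNzLqHd3d2VERVVUMyI0VmVURVVVVWVVVVVnms3dy5mrzMuYd4iHdmVWZlMhESRVVERVVmVVVVZmZ4m87//sqZq8upiJmYh3d3d2QyEBJFVVVVZmZUQ2Z3eImrze//7KmrzLqquqmYmYh3ZDIhI0VmZmZmZlQyd4maq7u83v/tuZrMzMzLuqq7qYZlVEQ0VniId2ZlVDJ4mrvLu7vM3u7Kmrzd3dzMzMy5h2ZmdmVmeJmIdlVERImrzMzMzMzN7tyqu83d3d3d3cuYdneIdmZ4mph2VURViZu8zMzMzMzd3cu7u8zd7u7u3LqHd4h2ZWiaqYdlVVaImrzMzMzMzM3d3cuqq83u//7ty6mHd3ZlVomZmHZWZ4maq7u7u7u7vM3t3LqqvN7u7dy7qph3ZmVVaJmYd2eImZqqq6qqq7u7zd3cy7u8zd3Mu7qqqYdmZVVXiZmIiJmqmZqqqZmqqru8zMzMzMu7u7u7uqqql3ZmVVZ5mZmZmqqpmZmZmZmqqru7u7zMu6qqq7u7qqqYdmVVZnmaqqqquqmZmZmZmZmaqqqqu7uqmZqqu6qZmZmHZVVmeJqqqqq6mZmZmZmZmZmaqqqqqpmZmZmZmHd4h3ZVRVVniZmqqqqIiZmZmZmZmZmZmZmZmZmZiIdlVVZVREREREVneJqqmYeImZmZmZmZmZmZmZmZmYh2ZUMzMzIiMzMzIzVniquIeIiZmZmZmZmZmZmZmZmYdlQzIiMiESIzMiIRI1eaq3iJmZmZmZmZmZmZmZmZmYZUMiIiMyIjREQzMyIjV5mqiau6mZmZmZmZmZmZmZmYZTEQEjNEM0VmdmZlVDRXiIi7zcupmZmZmZmZmZmZmYdTEAATRVVFZ3iImZmHVVZ3du7ty6mZmZmZmZmZmZmZh1MRETRWZmZ4iJmru6mGZmZV/+3KmZmZmZmZmZmZmZiHVDIjNFZmd4iZmru7uphlVUTuy6mZmZmZmZmZmZmZiIdlQzNEVniJmqq7u7qqqXZVVbupmZmZmZmZmZmIiIiIh3ZVRFVniavMzMy7qqqph2Z4mZmZmZmZmZmYiIiIh4iId2Zmd4mrze7u3cupmZmIiJl4iZmZmZmZmIiIiHd3d4d3d4mZqrvN7u7ty6mIiIiZmoiJmZmZmZmYiIiHdmZnd3eJqqqqq83d3u3bqYd4iZmaiZmZmZmZmZmIiId2ZmZ3d4q7upmrzd3d7ty6mHiJmZqZmZmZmZmZmIiIh3dmZnd4mru6maze7u7u7dyqmZmqqpmZmZmZmZmIh3d3d3d3eImau7qqvN7u7u7u3dzLuru7qZmZmZmZiId2ZmZnd4iIiaqru6qrvMzMzN3e7u3MzMyqmZmZmIiIh2ZVVWZniIiJqqqqqqqqqqqqq83v/t3MzKmZmZiId3d2ZVVVVWZ3eJq7qqqqqZmZmZmavN7u7dzLmZmZiHZmZlVVVVVWZnd4m7u6qruqmZmZmZmrze7u3MuZiIh2VEREREVVZmd3d4mrzMu7zLqpmZmZmZm83u7cy4iHdlQyERIjRFVmeIiImrvMzMzMy6mZmZmZmZq83czLd2ZUMhERESNFVmd4mZmZqqqrvMy7qZmZmZmZmZq7u7tmVDIhIiIjNEVmZ3iJiIiIh3iaqqqZmZmZmZmZmZqru2VCESNFZmZmZVZneId3d3ZlVWeIiImZmZmZmZmZmaqqZUMjRXiZmYh2VWZ3dmZmZmZVZmd3eImZmZmZmZmZmZl2ZVVomaqqmYdlZndmZmZ3d3d3d3d3iZmZmZmZmZmZmXd2Z3iZmqqZh2Zmd2ZmZ3eIh3d3d3eImZmZmZmZmZmZ"/>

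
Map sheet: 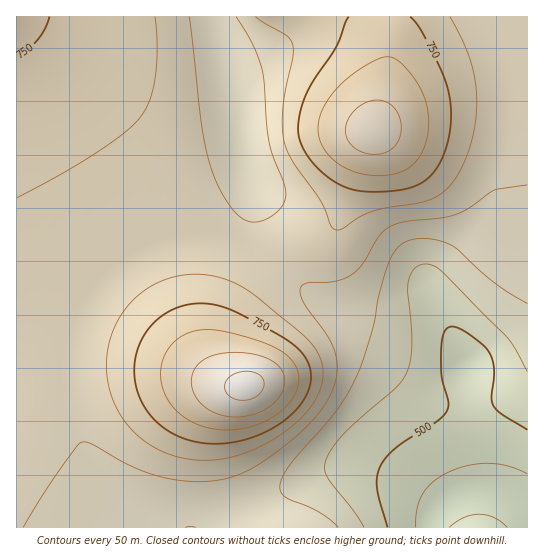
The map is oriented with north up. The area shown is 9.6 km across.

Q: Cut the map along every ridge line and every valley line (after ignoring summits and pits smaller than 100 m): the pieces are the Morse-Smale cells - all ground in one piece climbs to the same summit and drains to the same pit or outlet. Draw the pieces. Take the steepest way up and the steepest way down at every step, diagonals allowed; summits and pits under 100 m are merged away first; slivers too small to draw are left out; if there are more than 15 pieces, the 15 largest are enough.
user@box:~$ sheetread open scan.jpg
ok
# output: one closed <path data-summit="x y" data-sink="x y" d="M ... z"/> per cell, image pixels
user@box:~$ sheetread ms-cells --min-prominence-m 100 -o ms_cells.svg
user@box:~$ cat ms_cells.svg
<path data-summit="246 386" data-sink="527 511" d="M253 180l-4 26-6 15-8 7-12 5-57 10-28 12-23 16-15 15-15 20-10 21-8 27-2 39 11 40 8 17 16 24 23 25 40 29 364 0 1-19-5-5-17-11-21-4-5-3-7-48-5-72-19-35-7-7-7-3-53 2-37-10-20-10-27-19-37-34-8-12 2-52z"/><path data-summit="374 130" data-sink="527 511" d="M527 16l-312 1 10 38 12 60 4 34 14 37-2 52 3 5 25 26 17 15 27 19 20 10 37 10 53-2 7 3 13 15 13 27 5 72 7 48 5 3 21 4 21 15z"/><path data-summit="17 17" data-sink="527 511" d="M214 16l-198 1 1 511 146-1-40-28-18-18-21-31-11-24-5-19-3-14 0-30 10-36 10-21 15-20 15-15 23-16 24-11 20-5 45-7 10-5 10-14 5-18 0-17-11-29-4-34-12-60z"/>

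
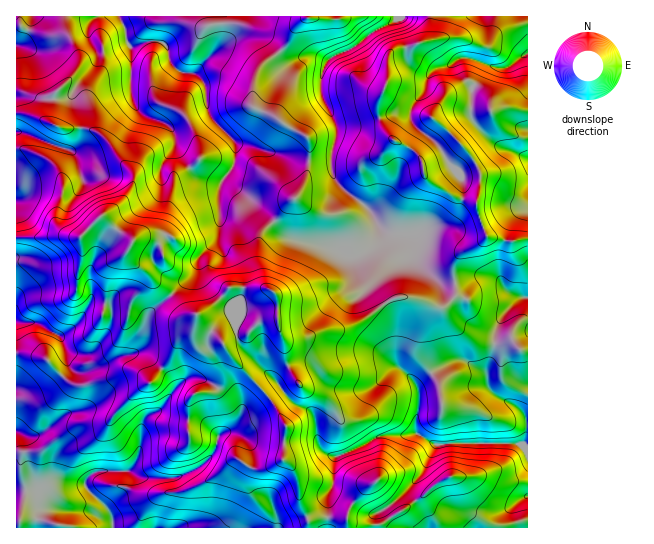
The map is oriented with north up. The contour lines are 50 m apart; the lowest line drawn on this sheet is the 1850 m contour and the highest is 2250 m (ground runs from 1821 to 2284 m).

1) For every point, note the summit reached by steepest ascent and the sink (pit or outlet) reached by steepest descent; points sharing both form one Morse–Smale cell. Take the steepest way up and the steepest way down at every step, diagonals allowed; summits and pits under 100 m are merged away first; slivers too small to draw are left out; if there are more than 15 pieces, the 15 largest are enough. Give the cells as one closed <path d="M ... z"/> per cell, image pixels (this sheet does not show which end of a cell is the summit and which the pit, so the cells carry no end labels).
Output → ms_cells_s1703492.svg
<path d="M307 16l-290 0-1 221 63 0 23-21 30 25-5 10 0 4 4 6 40 34 24-22 4-15 17-17 3-6 0-44 4-12 19 13 32 29 15-19 7-4 8-13 5-22 0-22-4-6-15-7-13-11-24-10 0-24 7-16 28-24 7-14z"/><path d="M486 276l-31 7 1 12-11 12-8 0-24-10-16 0-10 5 6 11 3 9 0 41 19 19 4 8-3 43-5 2-32 1-26 15-16 5-4 11 0 18-5 9-3 13-4 6-12 4 0 3 5-3 32 2 5-13 6-9 18-16-2 6 11 20 8 10-15 8-23-1-7-4 0 8 181-1 0-229-7-1-12-5-10-12z"/><path d="M26 353l-10 1 1 174 194 0 16-11 6-16-1-2 7-12 0-8 12-18 1-12-10-13-15-5 12-12 1-10-17-17-10-8-18-7-9 2-11 9-4-10-9-9-12 14-12-11-12-1-21 9-28 5-12-6-19-20z"/><path d="M430 16l-32 0-4 5-21 11-20 16-22 9-4 5-6 13 0 19 15 31 0 14-4 11-1 16 1 8 5 9 34 28 11 18 15 6 16 0 2 19 6 12 20 17 13 0-1-17 4-9 5-5 17-8 8-8 20 5 21-3 0-79-15-8-11-3-25-21-6-10 2-32-4-4-20 10-13 18-4 9 33 31 11 14 4 8 0 15-3 15-22-4-22-13-9-9-4-18-7-8-18-8-7-6-9-18 0-16 9-22 1-25 6-5 16-2 18-7 2-3z"/><path d="M397 16l-88 0-10 7-11 20-11 12-11 6-10 13-4 21 1 12 24 10 13 11 15 7 4 6 0 22-5 22-8 13-7 4-14 19 5 9 10 9 65 14 12-4 10-10 3-12-3-1-6-15-25-19-9-9-5-9-1-16 5-19 0-14-15-31 0-19 6-13 4-5 22-9 20-16 21-11z"/><path d="M387 303l-24 17-13 7-8 2-20 2-21 8-18-1 4 25 10 18-14 6-14 11 18 29-4 32 8 6 6 12 3 25 7 15 14-4 4-6 3-13 5-9 0-18 4-11 16-5 26-15 32-1 5-2 3-43-4-8-19-19 0-41z"/><path d="M102 216l-21 19 0 19-2 3-28 7-35-2 0 91 30 6 19 20 12 6 28-5 21-9 12 1 12 11 11-14-15-14-5-3-6 1 5-7 1-11 8-21 22-20-40-33-4-6 0-4 5-10z"/><path d="M266 288l-37 0-10 12-23 15-4 16-15 11-6 16-10 11 10 9 4 10 11-9 16 0 15 8 23 22-1 10-12 12 15 5 7 7 3 6 0 8-13 22 0 8-7 12 1 2-6 16-14 11 68 0 2-3 24-7 0-4-7-12-3-25-6-12-8-6 4-32-18-29 14-11 14-6-12-22-1-18-7-20 0-23-3-6z"/><path d="M527 16l-96 0 0 21-2 3-18 7-16 2-6 5-1 25-9 22 0 16 9 18 7 6 18 8 7 8 2 6 20-8 16-12-17-19-9-6 0-3 18-24 16-10 8 4 12-21 12 4 8 0 22-15z"/><path d="M274 221l-11 10-3 6-3 24 7 25 10 6 3 6 2 31 6 10 16 0 21-8 20-2 8-2 17-10 20-15-11-16 0-7 7-17 0-28-4-6-4 15-8 6-12 4-65-14z"/><path d="M225 179l-5 6-1 6 0 44-3 6-17 17-4 15-23 21 8 13 7 6 10 2 6-3 16-12 10-12 36-1-4-8-4-18 2-20 4-10 10-10z"/><path d="M487 236l-8 8-17 8-5 5-4 9 2 16 10-1 16-5 13 1 7 4 8 11 12 5 6 0 1-58-21 2z"/><path d="M171 295l-22 19-8 21-1 11-5 7 6-1 5 3 15 13 10-10 6-16 15-11 4-10 0-6-11-3z"/><path d="M474 85l-2 2-1 16 0 14 2 5 21 21 33 16 1-48-13-3-17 0-7 3-2-12z"/><path d="M459 143l-2 0-15 12-17 6-2 2 1 12 9 9 22 13 22 4 3-15 0-15-9-16z"/>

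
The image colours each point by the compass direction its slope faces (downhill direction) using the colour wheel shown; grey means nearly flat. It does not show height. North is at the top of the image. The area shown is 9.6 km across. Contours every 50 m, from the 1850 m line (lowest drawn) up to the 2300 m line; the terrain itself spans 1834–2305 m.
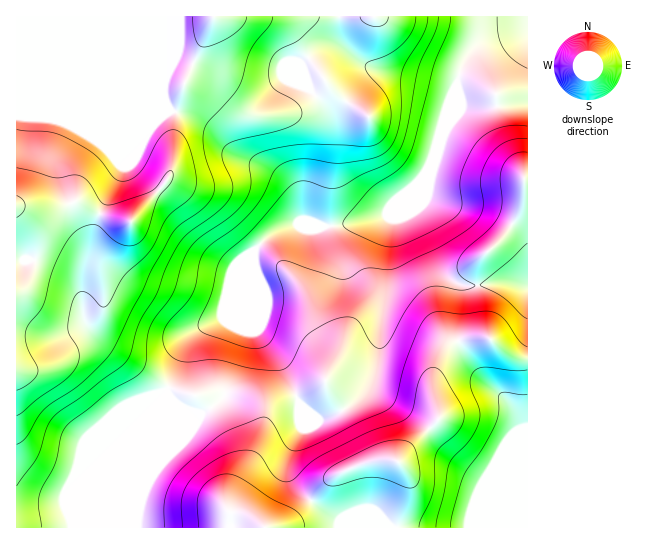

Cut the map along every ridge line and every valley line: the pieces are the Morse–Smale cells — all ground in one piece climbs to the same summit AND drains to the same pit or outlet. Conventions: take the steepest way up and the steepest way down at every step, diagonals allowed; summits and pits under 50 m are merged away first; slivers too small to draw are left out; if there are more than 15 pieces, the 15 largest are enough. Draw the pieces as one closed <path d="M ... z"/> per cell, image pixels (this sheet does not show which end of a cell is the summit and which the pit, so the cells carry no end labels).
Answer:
<path d="M527 16l-511 1 1 511 120 0 6-35 25-62-1-41 9-17 7-24 5-11 7-7 28-13 26-63 18-18 24-12 7-1 33 3 54-11 6-10 34-32 10-19-22 54 0 6 28 55 10 10 12 5 48-2 17 3z"/><path d="M433 160l-8 14-34 32-6 10-54 11-33-3-7 1-24 12-18 18-26 63-28 13-7 7-5 11-7 24-9 17 1 41-25 62-6 24 1 11 258-1 3-13 9-24 0-13-9-18 40-40-7-36 4-16 8-16 7-7 10-4 26-3 18 15 10 5 13 1 0-71-17-4-48 2-12-5-10-10-6-11-7-17-15-27 0-6 20-46z"/><path d="M487 337l-21 2-15 5-7 7-8 16-4 22 7 30-40 40 9 18 0 13-9 24-2 14 131-1 0-168-13-2-10-5z"/>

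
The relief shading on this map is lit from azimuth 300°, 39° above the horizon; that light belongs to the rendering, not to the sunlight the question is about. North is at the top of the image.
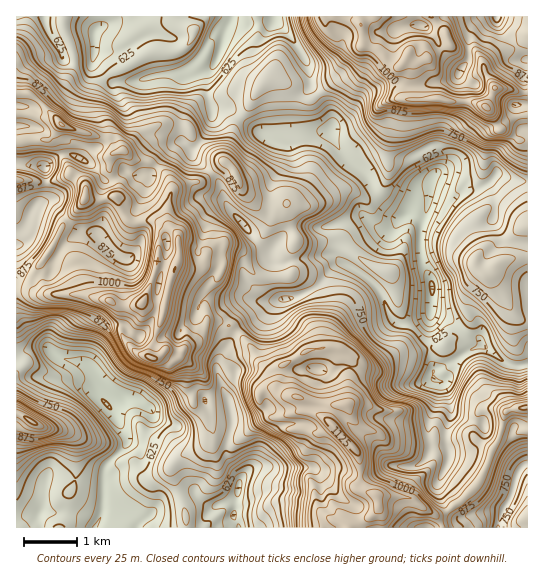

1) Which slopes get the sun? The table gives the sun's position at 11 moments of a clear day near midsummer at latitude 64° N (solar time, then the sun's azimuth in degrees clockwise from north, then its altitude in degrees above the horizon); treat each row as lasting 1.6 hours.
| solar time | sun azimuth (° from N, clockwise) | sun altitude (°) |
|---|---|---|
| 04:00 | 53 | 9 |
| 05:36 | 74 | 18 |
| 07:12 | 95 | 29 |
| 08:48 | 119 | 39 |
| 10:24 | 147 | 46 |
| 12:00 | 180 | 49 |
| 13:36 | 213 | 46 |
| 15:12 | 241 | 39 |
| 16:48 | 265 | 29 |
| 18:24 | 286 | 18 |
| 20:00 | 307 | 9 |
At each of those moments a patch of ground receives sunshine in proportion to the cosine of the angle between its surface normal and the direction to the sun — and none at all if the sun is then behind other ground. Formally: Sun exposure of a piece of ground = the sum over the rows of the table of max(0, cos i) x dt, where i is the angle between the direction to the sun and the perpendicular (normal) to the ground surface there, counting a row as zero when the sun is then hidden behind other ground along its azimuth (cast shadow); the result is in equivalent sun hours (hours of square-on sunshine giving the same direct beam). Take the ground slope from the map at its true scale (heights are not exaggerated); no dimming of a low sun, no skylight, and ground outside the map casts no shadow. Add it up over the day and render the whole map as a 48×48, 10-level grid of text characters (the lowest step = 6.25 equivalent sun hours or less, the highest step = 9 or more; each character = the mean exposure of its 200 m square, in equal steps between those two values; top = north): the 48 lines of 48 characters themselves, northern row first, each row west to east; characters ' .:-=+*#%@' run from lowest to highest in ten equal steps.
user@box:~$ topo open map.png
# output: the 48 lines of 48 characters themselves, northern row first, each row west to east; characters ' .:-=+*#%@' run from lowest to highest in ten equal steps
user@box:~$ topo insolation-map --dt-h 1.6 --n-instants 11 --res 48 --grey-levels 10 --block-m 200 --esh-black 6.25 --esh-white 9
**##%%%%%%%%%%%#*#%%%%%#*###%%%%#%%%%%%#+*#*++##
+**%%#####%%%%%%%%####*=.=%%%%%%%###*==#*+#*++#%
=*+*%###%%%#####%%##**#-. #%%@%###**+**#%=++*#%%
**#*%#######%%%%@#%++**=+:-%@@@@@%######%%*++#%%
#==*+#**##%%@@@%###=+*+**+:+%%%@@%%#%%%#%%=#++*#
*+==****%%@%%%%%%#++#**##*++*%%%@%@@%%%%#+*%+-=*
=-+=**+*##**#***+++#%#####**%%%@@%##%%#*=-++*===
%#-=++==-*+---:-+#%%%#%%%%#*#@@@%*+##**+===.*%%%
#%#.:++=:-*===++*#%%%%%%%%%%%%@%#*%%%####%%##*=+
%%%* .=+=.+++***++###%%%%%%%%*%%%@%%%%%%%%%%%#+#
#*#%#=:-*--*#%%%#=+*#########*##%@%%%%%%%#%%%###
##*%%%@%#*-*#%%%%*--+=+####***#%%@@%%%%%%%%%%%%#
@@@@%%%#*#****##%*=--=-=+++==+#%%%%%%%###%%%%%%%
%%%#+=#%%%%##+=+**##=====+*+--*#%%%###%%%#*##%%@
-=:-**-*%##%%#=--=%@#+*****#*=-+#%%#%%%#**#%#*%@
##*#%%++#**##**+##*%%*##*+*###+=+#%###**+#%%#*#%
@@%%%*#*+++***##%%##@%########%%*###****###**###
%#*==+%%%%%***##**+*%@%%%%%##%%%%####***#++*####
%#*++%@%%%##***=+*+-#@%%%%%@@@%%%%#####**+#%%###
%#*+#%%%#%%%%##==**:.#%%%%%%%###*%%###**=#%%#*#%
%#++%%###%%####**+*+:-#%%%*=+**#######***%#*+#%%
#+-####*#%%**+*##+#%#+#%%%%#%%%###**#*####+*####
+-+%###**#*++**#+*%%###%%%%###%%#+++#+#%##*#####
**%%%###*=-==%#%##%%#***######*#%%##*=*%%%%%#%%%
#%#****+++.:+##%%%#%#*%#%%%%%#*+*%%%#==%%%%%%%%%
##*+***+==-.**%%%%%%%#%%@@@%##**+*%%%*-*#%@@%%%%
%%%%%%%#***+#*%%######%%#*+++*###*#%%+=+#%@@%%%#
@@%##%%%%%%%%#%##**+++**+=::-=+####%%++*#%%%%%%#
%@%#%%%%%%@@%#%#**#*++***+=+===+####%+=+*%%%@%%%
%%#%%%%####%#%%*+*%%%+=++++***-:=**++*=+**%#%%%@
%*#%%%#*##*=+*=-*#%%##---==+**+  -+**+##%%##%%%%
#=:+##***##**###%%%##%#*++*%%%%#. =####%%%*=*%%%
#*: :=+**%**#%%%###*#%#**#%%%%%%#--*%%%%%#=-=+%%
*##+:-=+%@%*+*%%@#***++###***###%%###%%#%+-=-::-
::-=--=+*%%%%##%%@#****##*+*******#**++*+-=*+-..
 .::. :+***#%@%##%#=*##%%#*+++**+-.   .=.=*##+-.
       .*#*=*%%%%#*:+#%%%%%%%%%%#*.  :===*##*=++
#  ::.  :##=-*%@@%*-+*%%%%%%#*#%##%%%#**++#%%%%@
%%*+*+:. =#*==+*#%#*+#%%%###%%+%#++##**#*+*+*###
@%%%%%#*=-###**+*%#####%%%@@%%%=#%###*####%*=%%@
@%%%%@@%%*+*#***#%##%%#%@@%%@%@#+%%%%####%%##%@@
%%%%%%@@%**##*##%%%#%%##@@%%%%%%%#%%@%*##*#*%%@%
%####%%%######%%%@%###++*#**#%##%*-:--=%**#*%%%=
%%####%####%%%%#%%%#*+*#***++***#=.:-*##+#+%%%#-
%%%%%%%####%%%%##%%#++#*+**#**#%%*+=-::+**#%%%+-
%%%%%%%%####%%%%*###*##**#*****%%%#%%#.-+#@@@%-=
%%%%%%%%%%%%###%#***###%##*####**%%%%@%+%@%##*.*
%%###%%%%%%%###%#***#%%#####%%%%%@@%%%%%**#*#=+%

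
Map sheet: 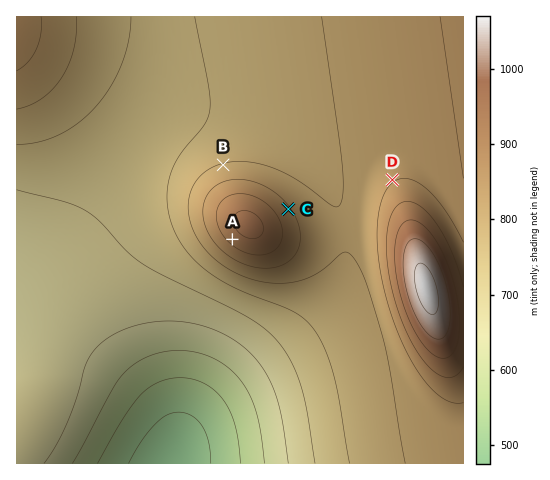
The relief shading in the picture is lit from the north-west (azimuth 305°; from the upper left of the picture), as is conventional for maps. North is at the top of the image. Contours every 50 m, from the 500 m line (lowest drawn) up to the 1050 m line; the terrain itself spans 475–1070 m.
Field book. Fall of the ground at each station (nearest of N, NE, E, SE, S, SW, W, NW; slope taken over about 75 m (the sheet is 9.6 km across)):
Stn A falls SW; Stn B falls N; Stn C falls NE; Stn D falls NW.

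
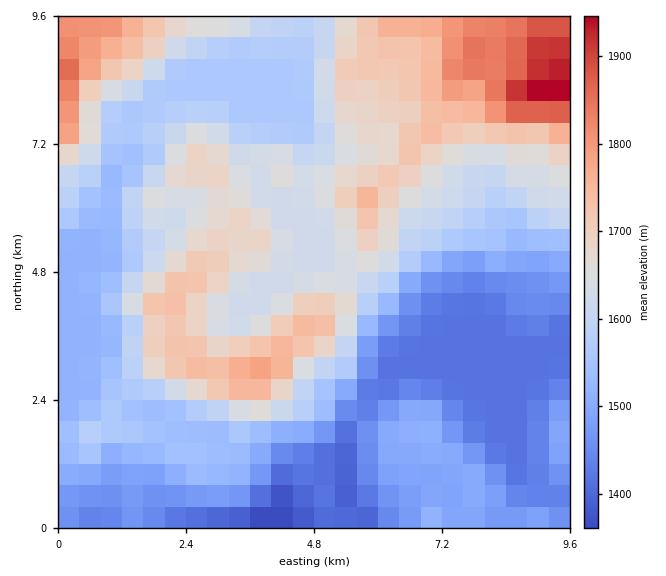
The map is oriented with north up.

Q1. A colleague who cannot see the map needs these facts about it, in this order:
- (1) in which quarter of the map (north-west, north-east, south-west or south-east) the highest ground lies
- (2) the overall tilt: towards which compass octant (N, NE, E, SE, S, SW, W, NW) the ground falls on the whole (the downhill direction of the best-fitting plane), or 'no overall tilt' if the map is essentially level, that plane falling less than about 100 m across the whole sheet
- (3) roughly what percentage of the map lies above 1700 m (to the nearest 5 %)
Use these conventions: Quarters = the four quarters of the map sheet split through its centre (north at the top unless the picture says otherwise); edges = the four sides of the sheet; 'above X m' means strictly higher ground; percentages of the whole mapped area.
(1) The highest ground is in the north-east quarter.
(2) The general tilt is down to the south (the land rises towards the north).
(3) Roughly 20 % of the ground is higher than 1700 m.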